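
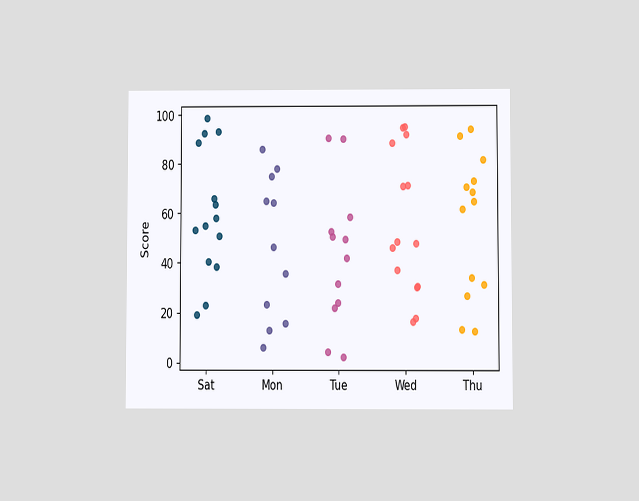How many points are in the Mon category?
The chart is viewed at a slight angle. Counting the markers in the Mon column gives 11.

11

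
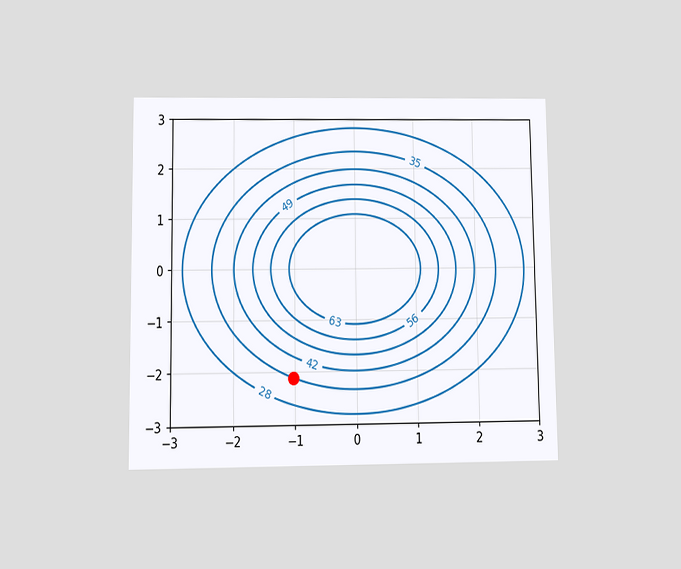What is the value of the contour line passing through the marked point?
35

The chart is viewed at a slight angle. The marked point sits on the contour labelled 35.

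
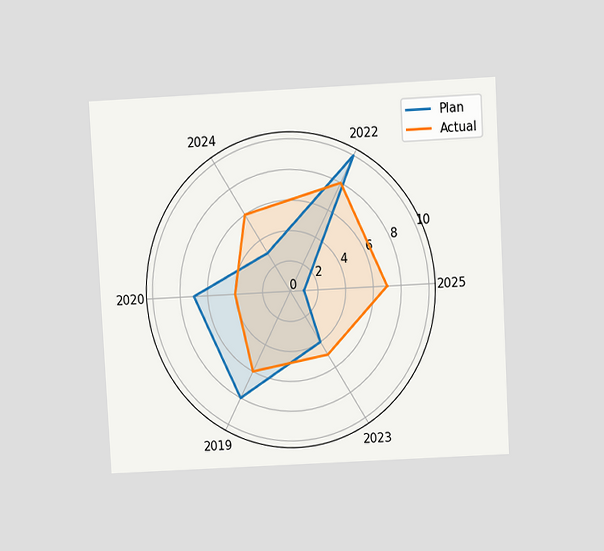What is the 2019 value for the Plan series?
The chart is tilted about 3° counter-clockwise and viewed slightly from above. On the 2019 axis, Plan reaches 8.

8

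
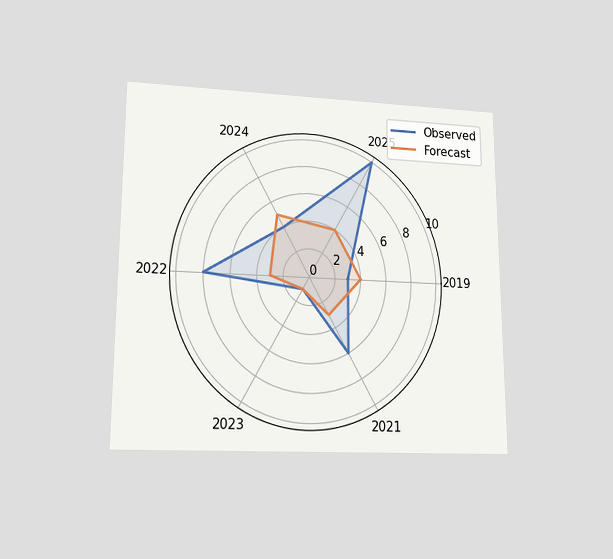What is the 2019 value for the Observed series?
3

The chart is viewed at a slight angle. On the 2019 axis, Observed reaches 3.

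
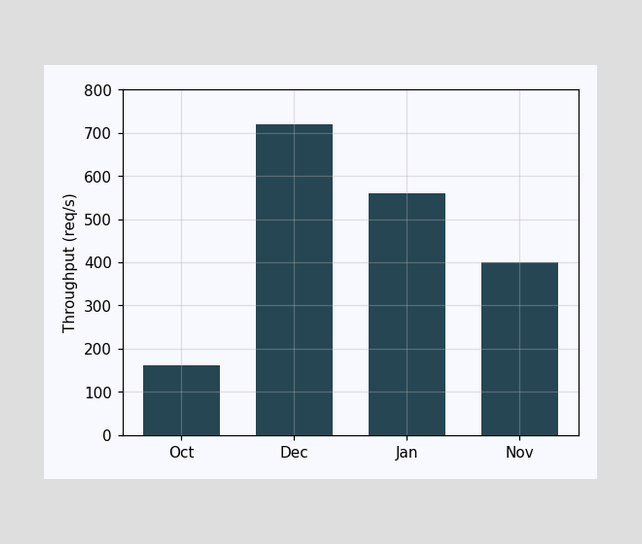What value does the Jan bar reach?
Reading along the chart's y-axis, the Jan bar reaches 560req/s.

560req/s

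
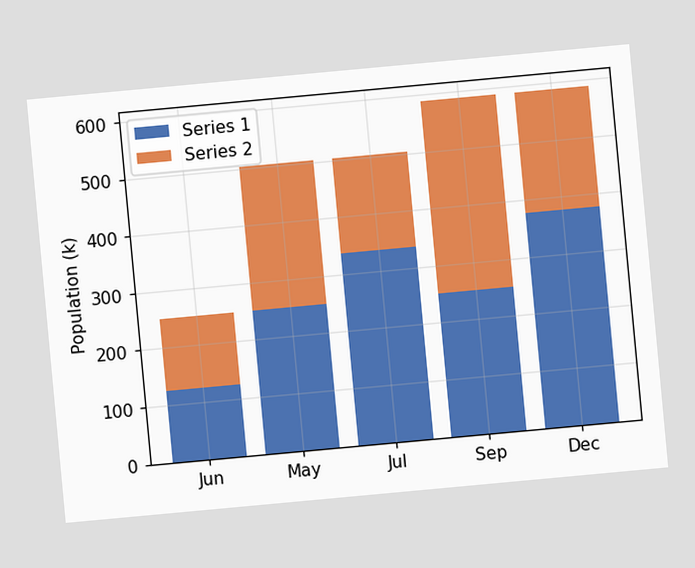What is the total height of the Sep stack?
588k

The chart is tilted about 5° counter-clockwise. The Sep stack's top reaches 588k on the y-axis.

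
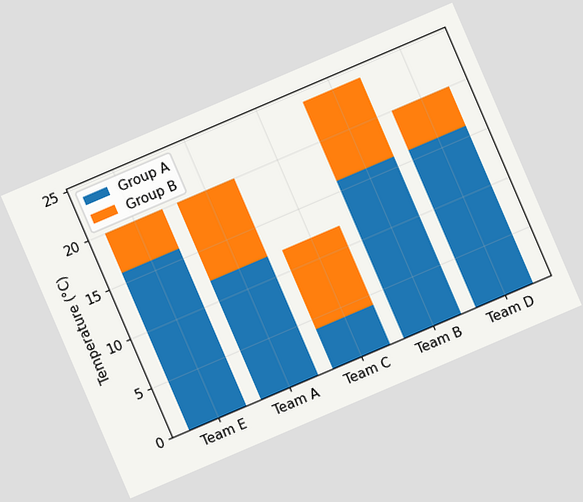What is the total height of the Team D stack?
20°C

The chart is tilted about 23° counter-clockwise. The Team D stack's top reaches 20°C on the y-axis.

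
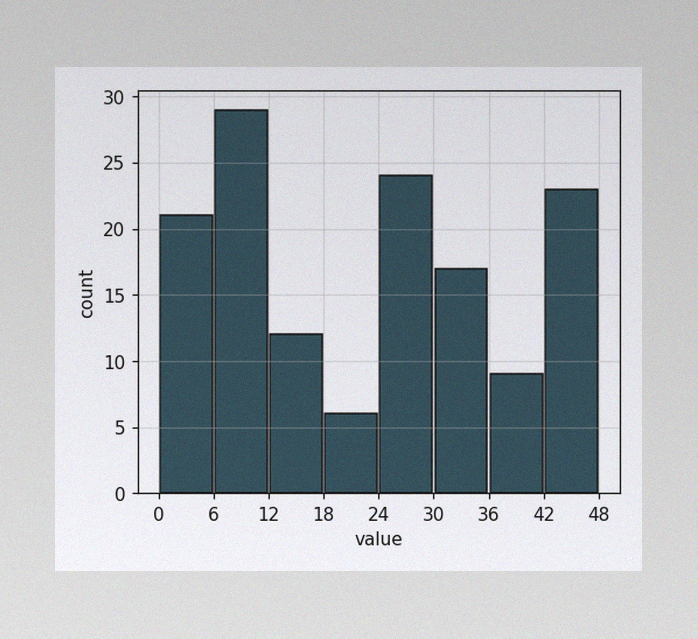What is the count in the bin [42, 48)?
23

The image has some photo noise and uneven lighting. The [42, 48) bin has height 23.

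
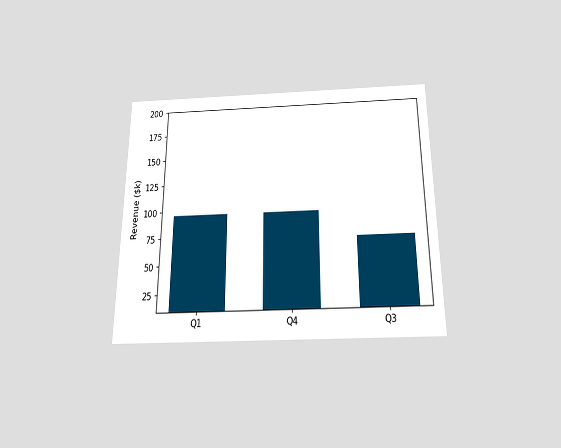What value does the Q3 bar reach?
The chart is viewed slightly from below. Reading along the chart's y-axis, the Q3 bar reaches $72k.

$72k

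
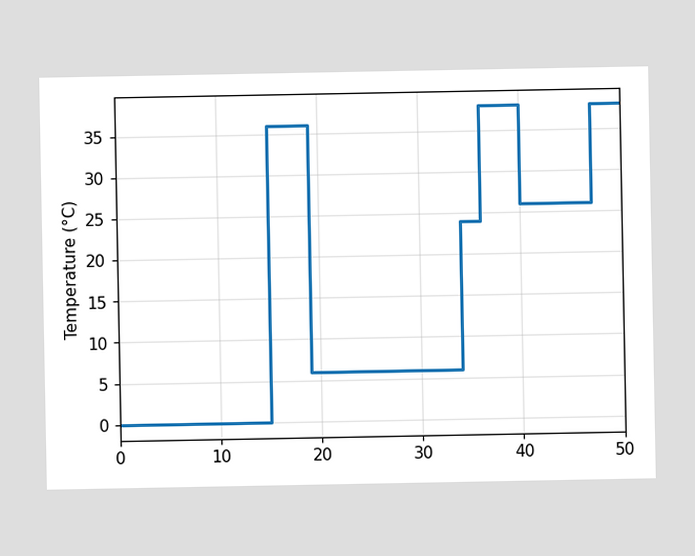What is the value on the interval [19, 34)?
On [19, 34) the step sits at 6°C.

6°C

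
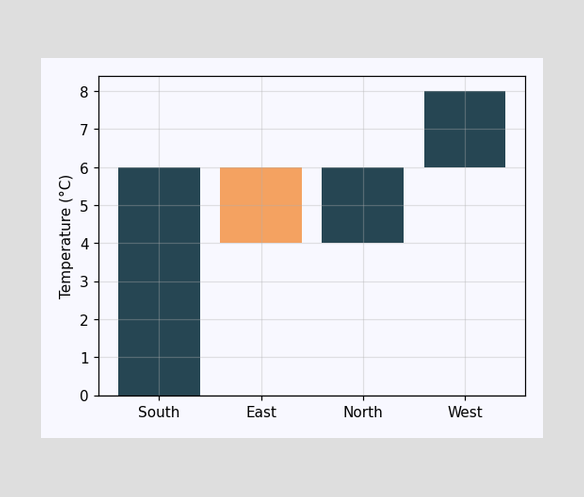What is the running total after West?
After West the running total reaches 8°C.

8°C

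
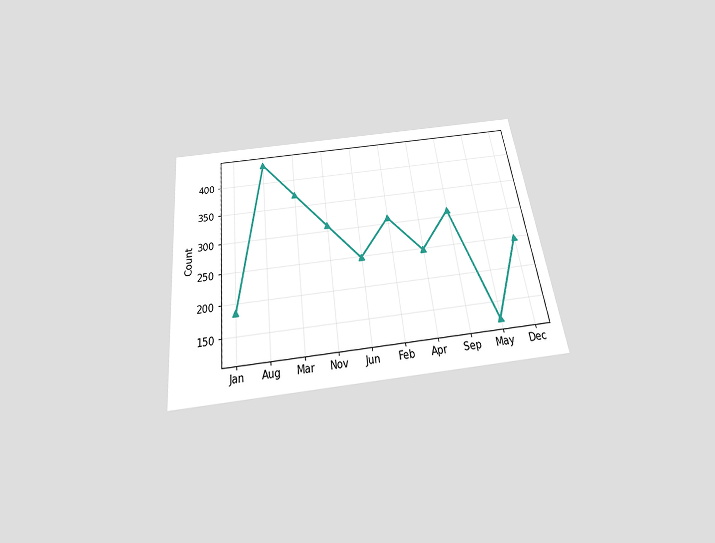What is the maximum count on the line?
434

The chart is tilted about 7° counter-clockwise and viewed slightly from below. The highest point is at Aug, and reading across to the y-axis gives 434.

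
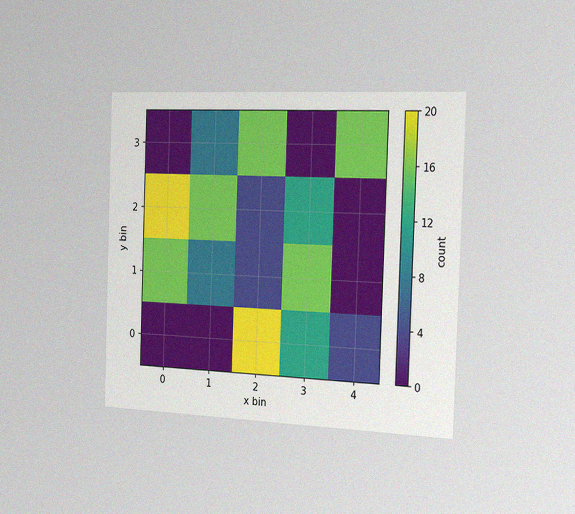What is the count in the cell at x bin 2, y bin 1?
The chart is tilted about 2° clockwise and viewed slightly from the right, with some photo noise. Matching the cell (2, 1) against the colorbar gives 4.

4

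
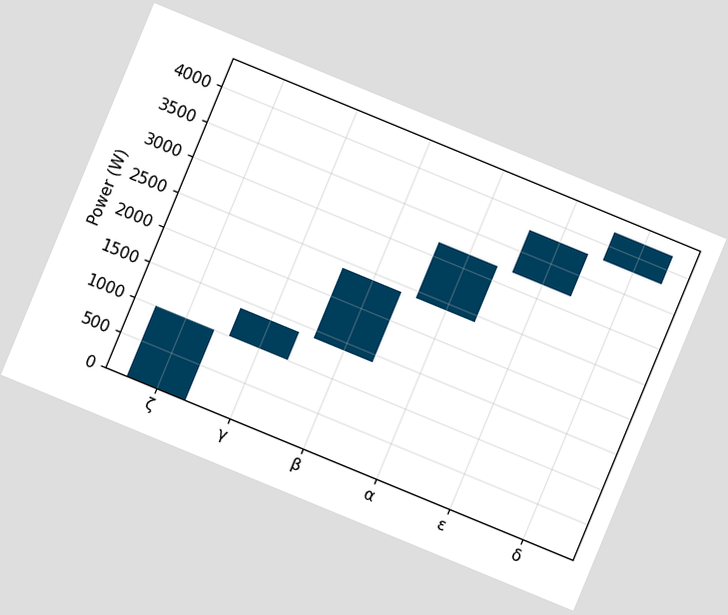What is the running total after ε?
3800W

The chart is tilted about 22° clockwise. After ε the running total reaches 3800W.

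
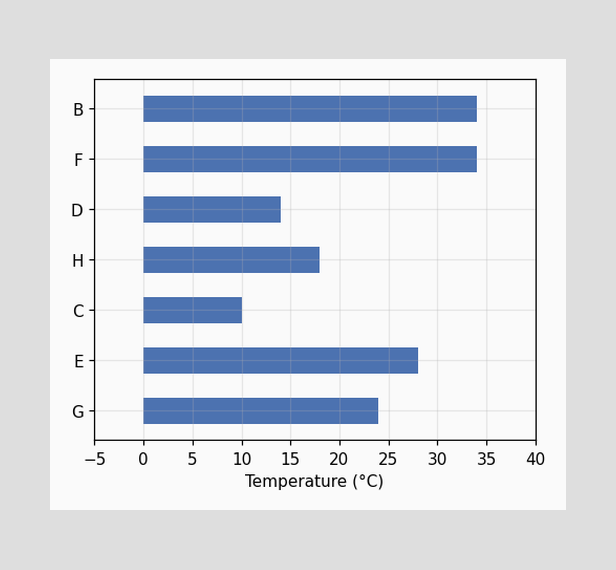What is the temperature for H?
18°C

Reading along the chart's x-axis, the H bar reaches 18°C.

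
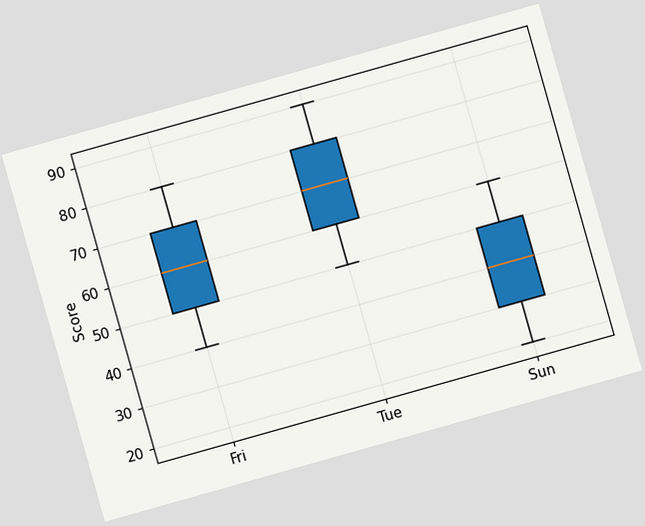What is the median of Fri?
60

The chart is tilted about 16° counter-clockwise. The median line in the Fri box sits at 60.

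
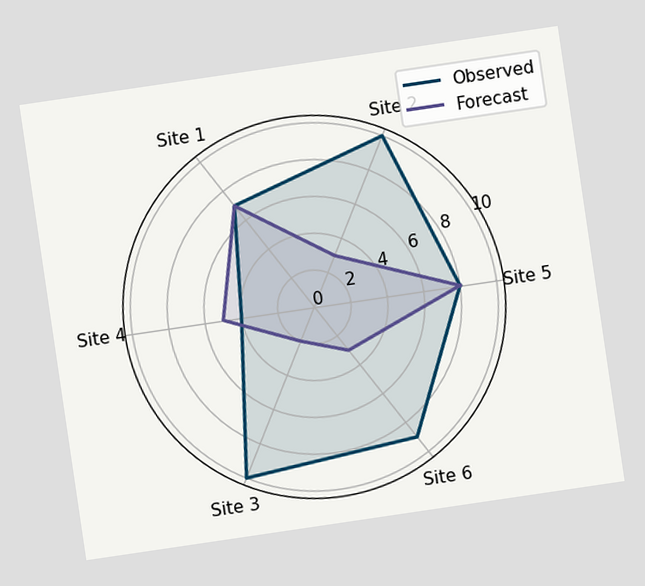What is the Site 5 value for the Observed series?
The chart is tilted about 8° counter-clockwise. On the Site 5 axis, Observed reaches 8.

8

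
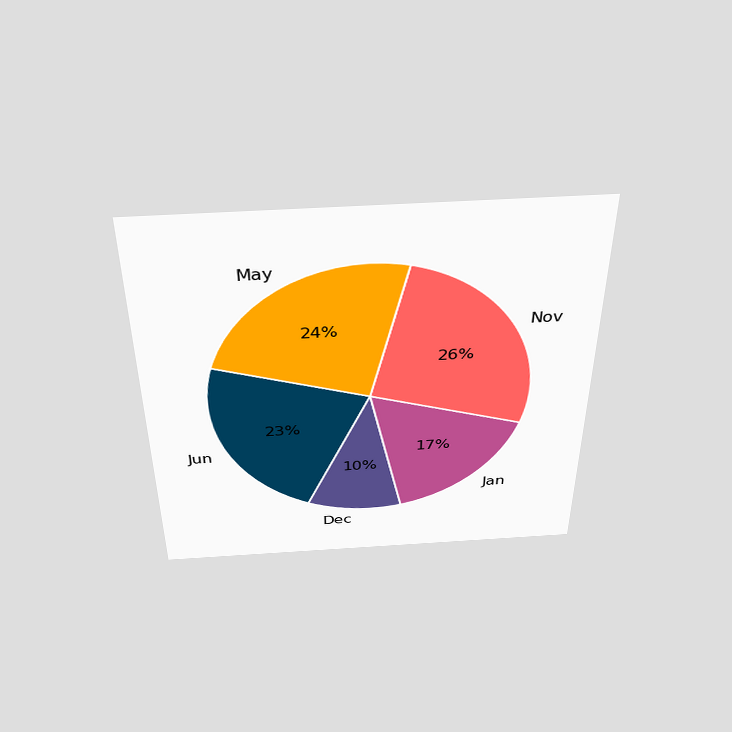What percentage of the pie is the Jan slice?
17%

The chart is viewed slightly from above. The Jan slice takes up 17% of the pie.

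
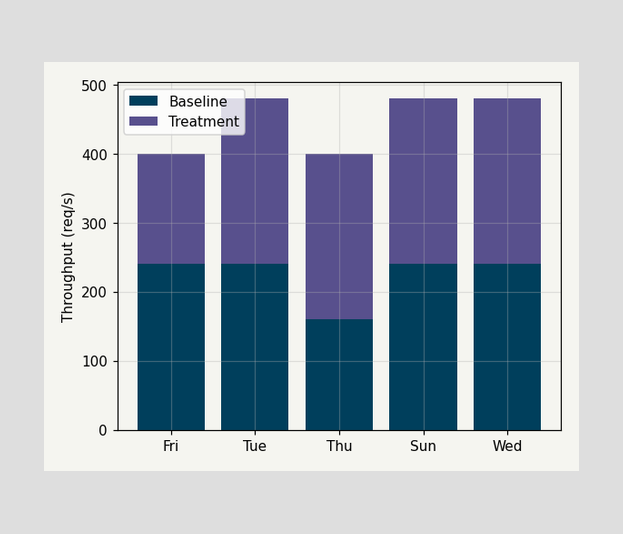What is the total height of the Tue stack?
480req/s

The Tue stack's top reaches 480req/s on the y-axis.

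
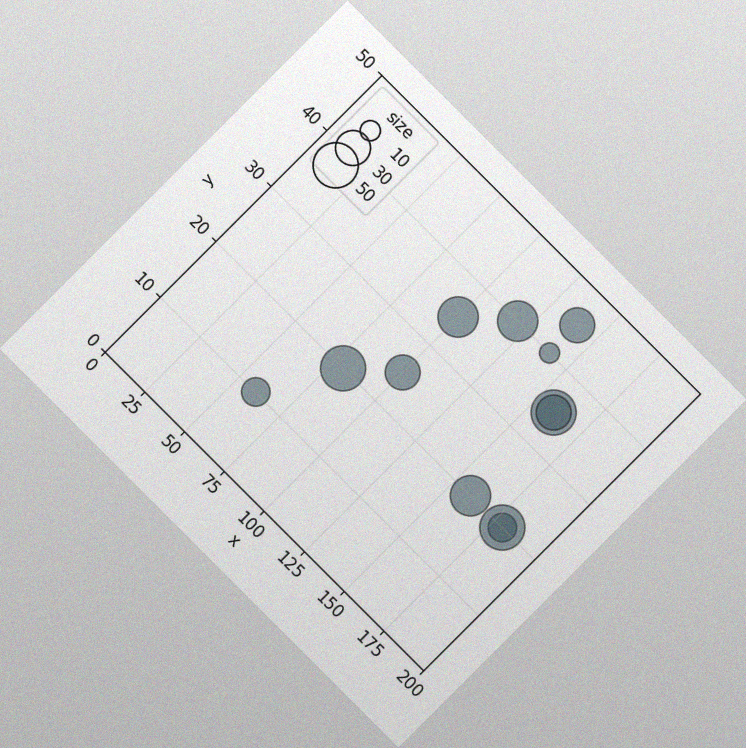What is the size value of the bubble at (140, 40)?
10

The chart is tilted about 45° clockwise, with some photo noise. Matching the bubble at (140, 40) against the size legend gives 10.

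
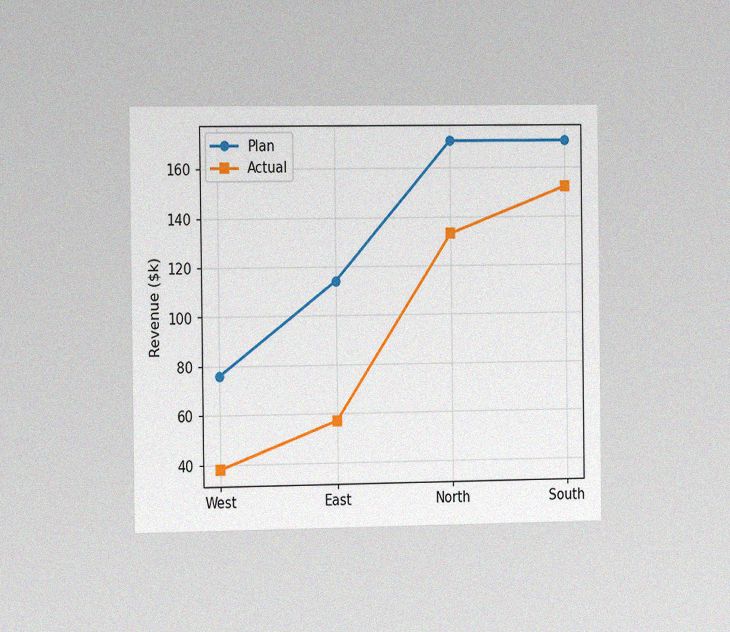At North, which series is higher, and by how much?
The chart is viewed slightly from the left, with some photo noise. At North, Plan sits above the other line by $38k.

Plan, by $38k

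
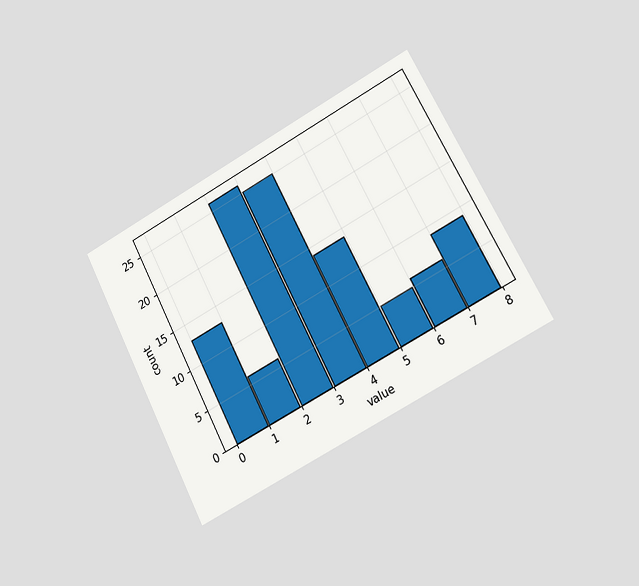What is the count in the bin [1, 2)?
6

The chart is tilted about 28° counter-clockwise and viewed slightly from the right. The [1, 2) bin has height 6.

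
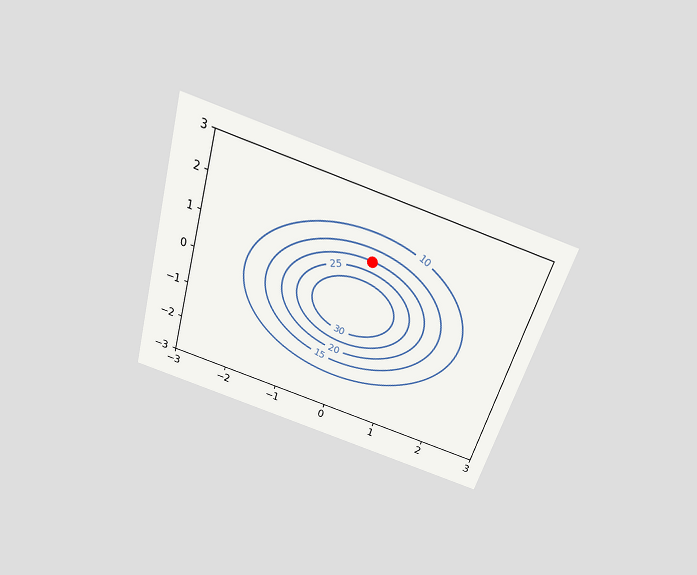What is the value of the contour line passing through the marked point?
20

The chart is tilted about 16° clockwise and viewed slightly from above. The marked point sits on the contour labelled 20.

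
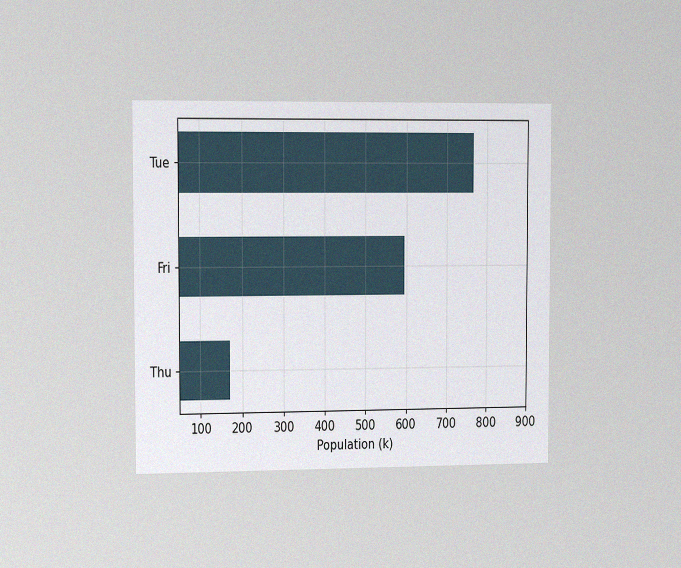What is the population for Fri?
595k

The chart is viewed slightly from the left, with some photo noise. Reading along the chart's x-axis, the Fri bar reaches 595k.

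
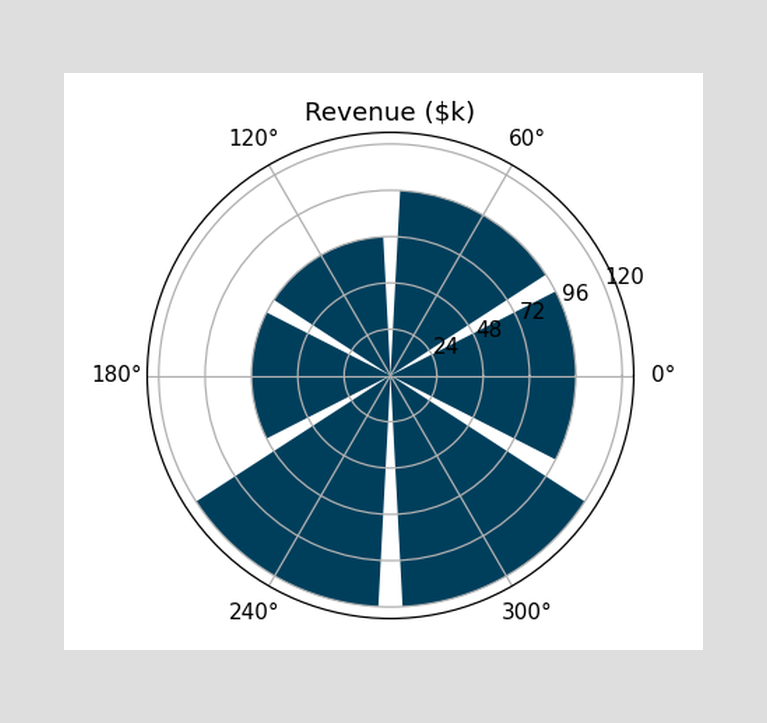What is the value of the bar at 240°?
The bar at 240° reaches $120k on the radial axis.

$120k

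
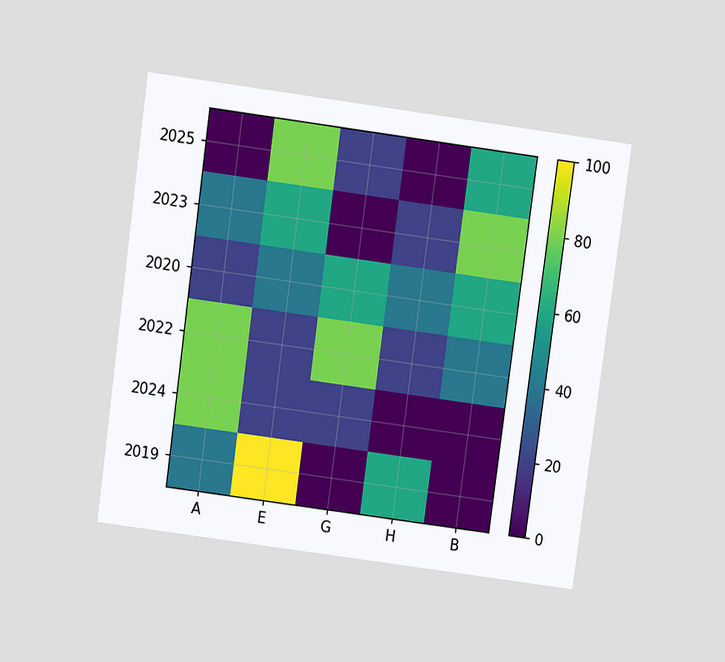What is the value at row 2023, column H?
20

The chart is tilted about 8° clockwise and viewed slightly from above. Matching cell (2023, H) against the colorbar gives 20.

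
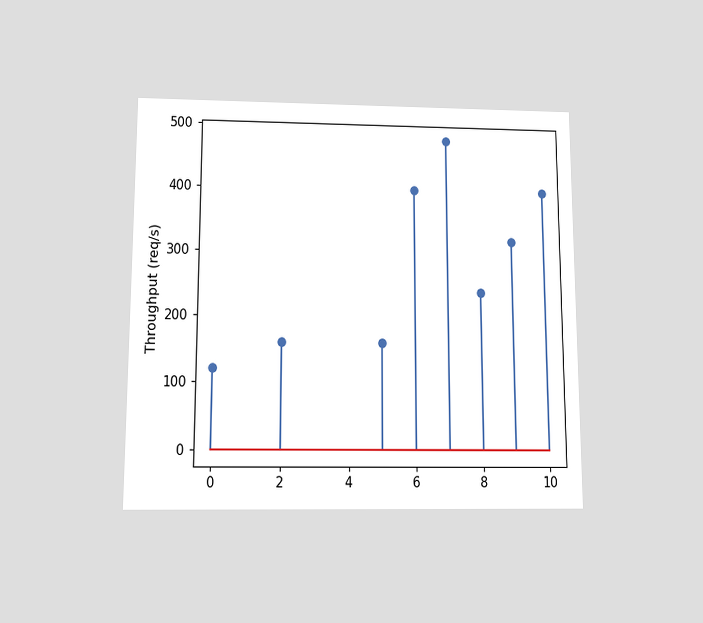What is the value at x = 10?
The chart is viewed slightly from below. The stem at x=10 reaches 400req/s.

400req/s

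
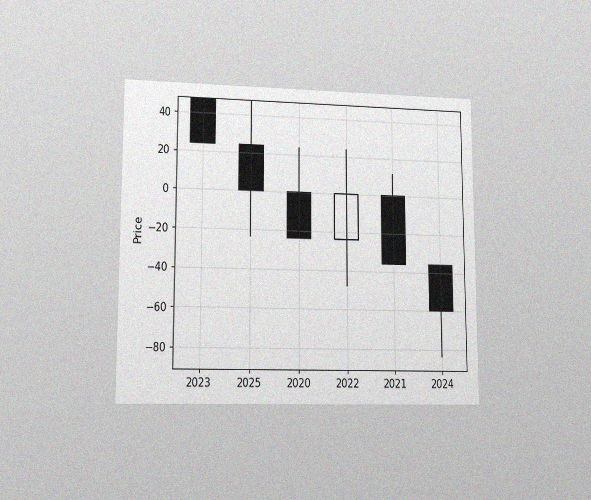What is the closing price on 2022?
0

The chart is viewed at a slight angle, with some photo noise. The 2022 candle closes at 0.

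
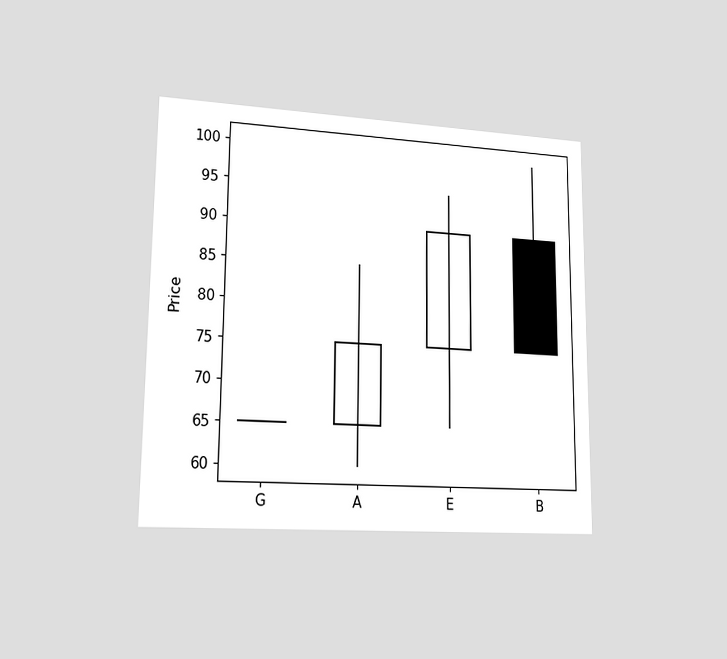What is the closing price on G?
The chart is viewed slightly from the left. The G candle closes at 65.

65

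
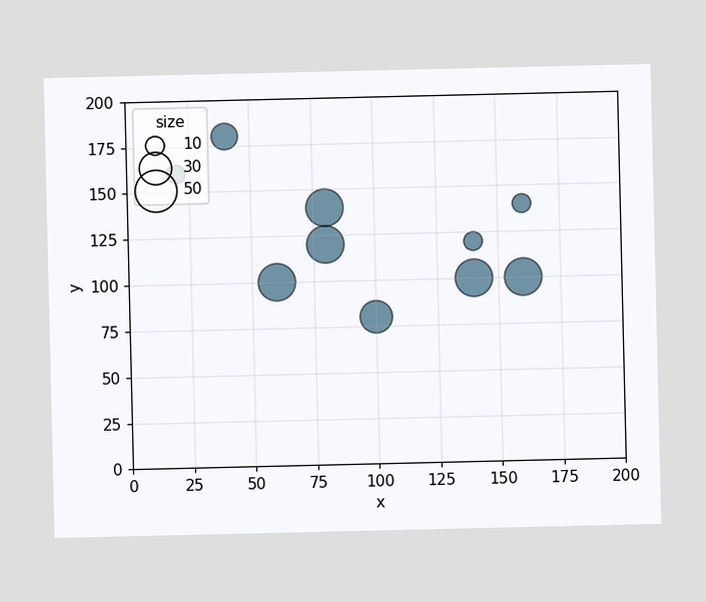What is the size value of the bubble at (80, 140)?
40

Matching the bubble at (80, 140) against the size legend gives 40.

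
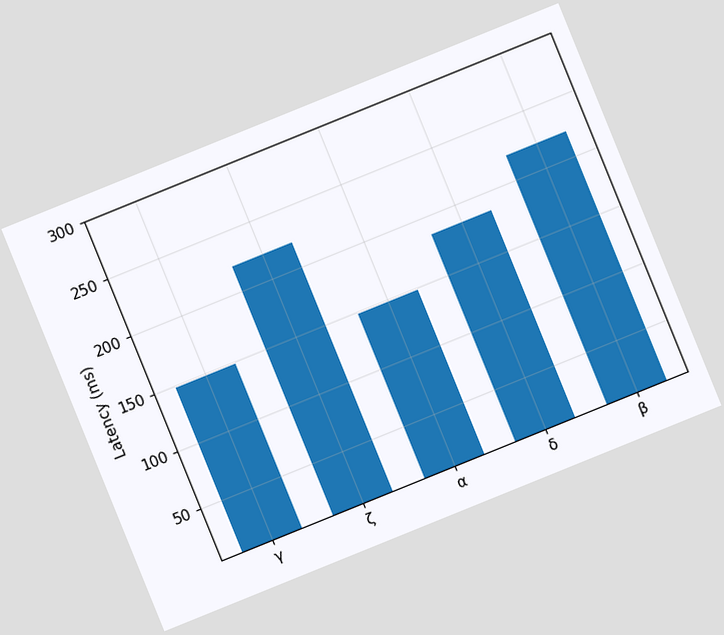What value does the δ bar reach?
The chart is tilted about 22° counter-clockwise. Reading along the chart's y-axis, the δ bar reaches 185ms.

185ms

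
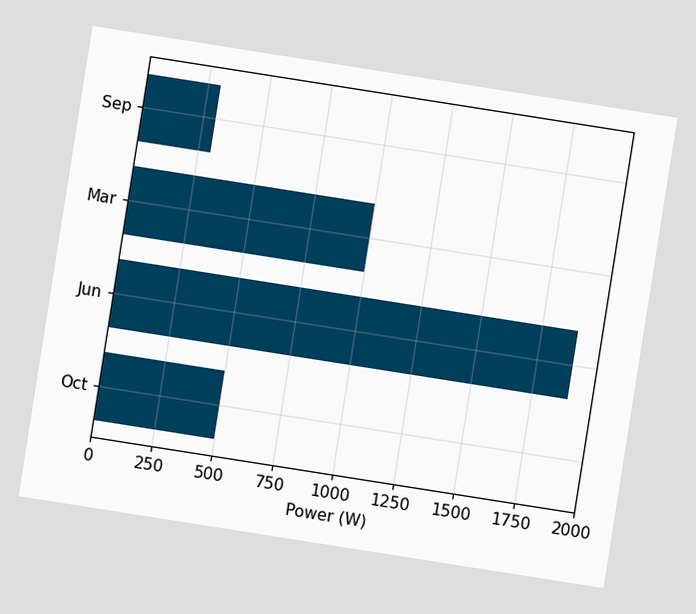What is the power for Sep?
The chart is tilted about 9° clockwise. Reading along the chart's x-axis, the Sep bar reaches 300W.

300W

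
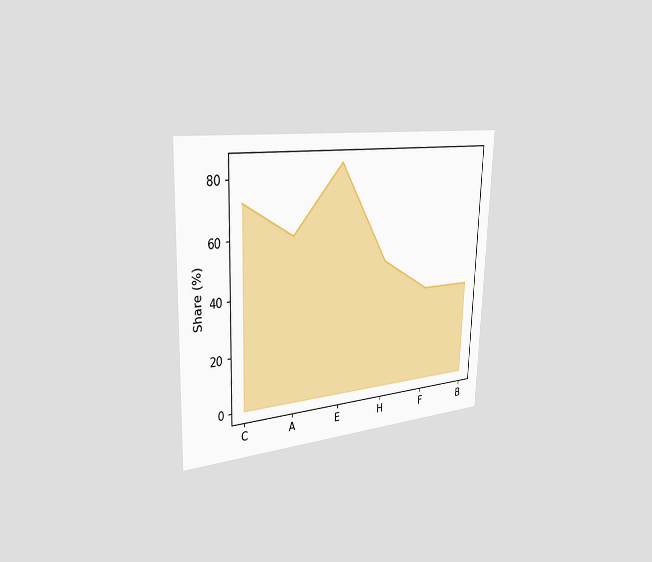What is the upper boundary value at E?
The chart is tilted about 2° clockwise and viewed slightly from the left. At E the upper boundary is at 84%.

84%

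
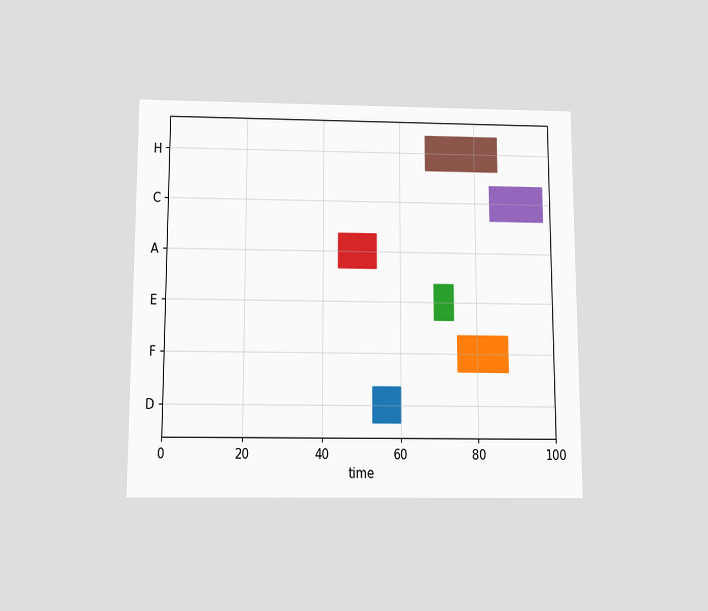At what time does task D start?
The chart is viewed slightly from below. The D bar begins at t=53.

53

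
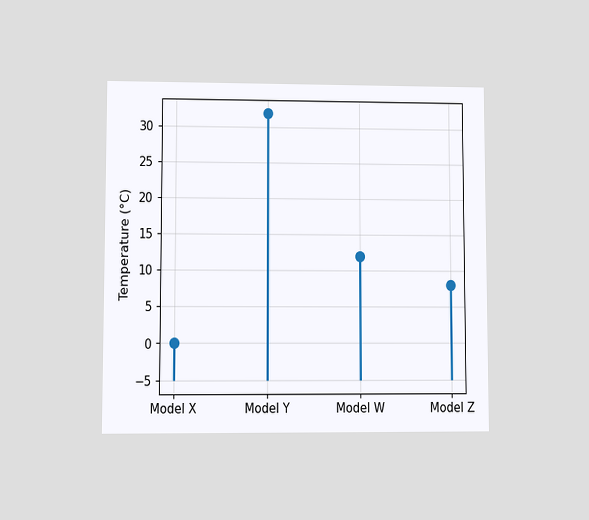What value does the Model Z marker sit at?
8°C

The chart is viewed at a slight angle. The Model Z marker sits at 8°C.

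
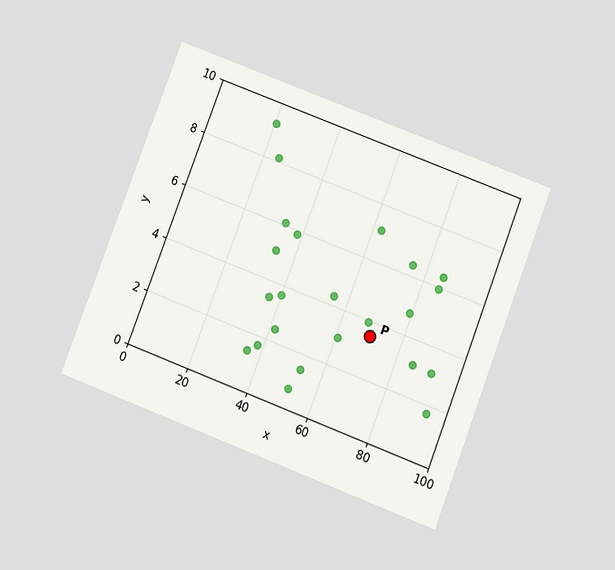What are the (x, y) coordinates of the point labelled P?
The chart is tilted about 21° clockwise and viewed at a slight angle. Following the gridlines from P to each axis, P sits at (70, 3.5).

(70, 3.5)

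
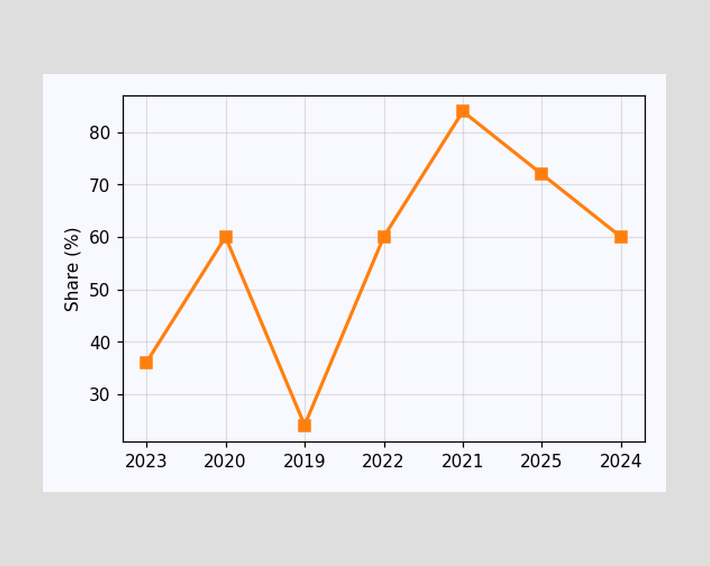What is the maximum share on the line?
The highest point is at 2021, and reading across to the y-axis gives 84%.

84%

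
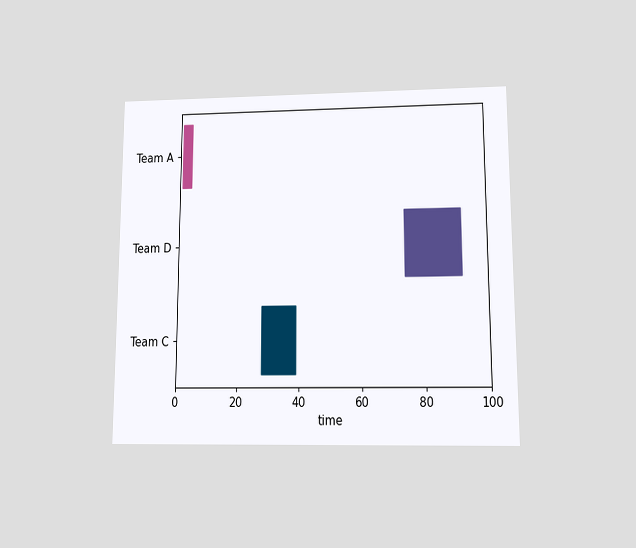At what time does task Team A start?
1

The chart is viewed at a slight angle. The Team A bar begins at t=1.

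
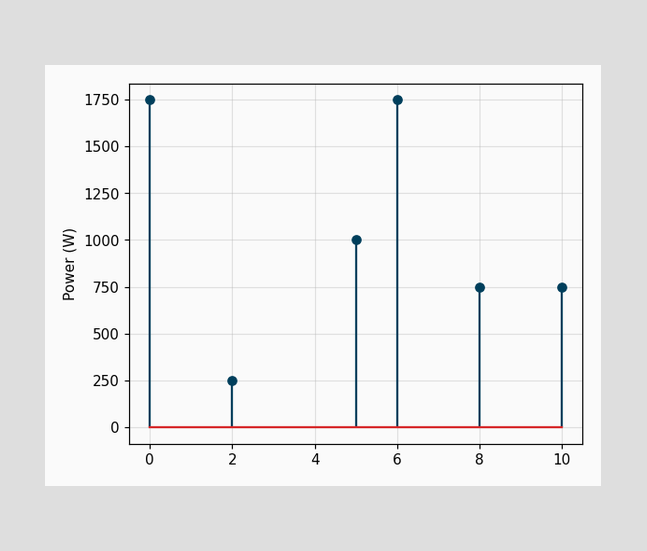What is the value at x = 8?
The stem at x=8 reaches 750W.

750W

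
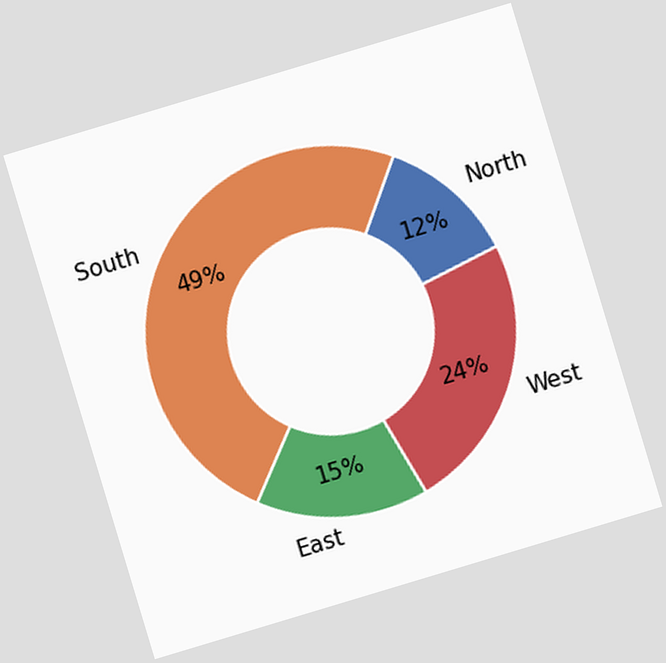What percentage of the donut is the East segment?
The chart is tilted about 17° counter-clockwise. The East segment takes up 15% of the ring.

15%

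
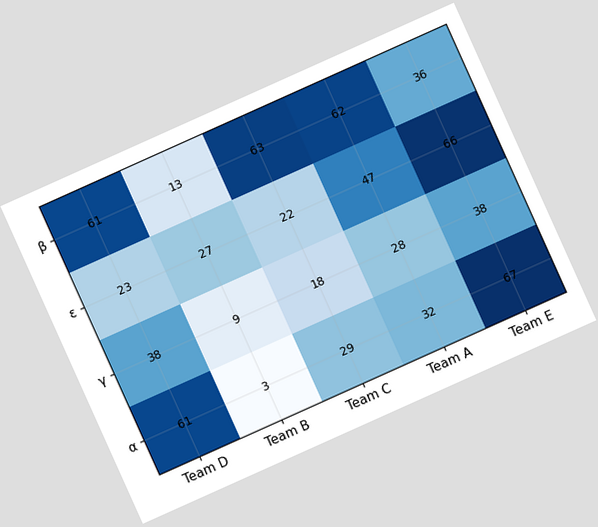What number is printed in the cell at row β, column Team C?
The chart is tilted about 24° counter-clockwise. The (β, Team C) cell reads 63.

63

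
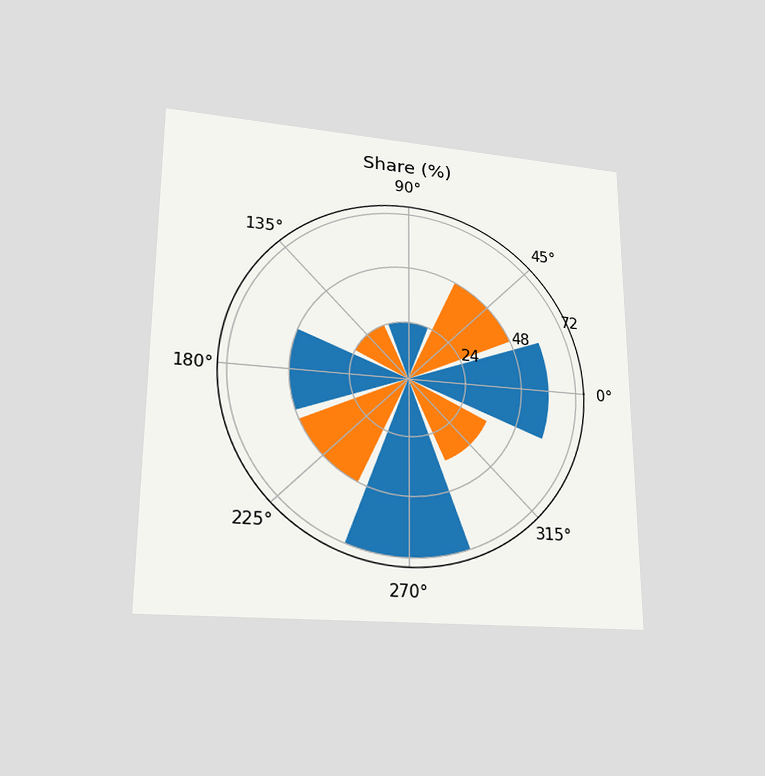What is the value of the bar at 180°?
48%

The chart is viewed at a slight angle. The bar at 180° reaches 48% on the radial axis.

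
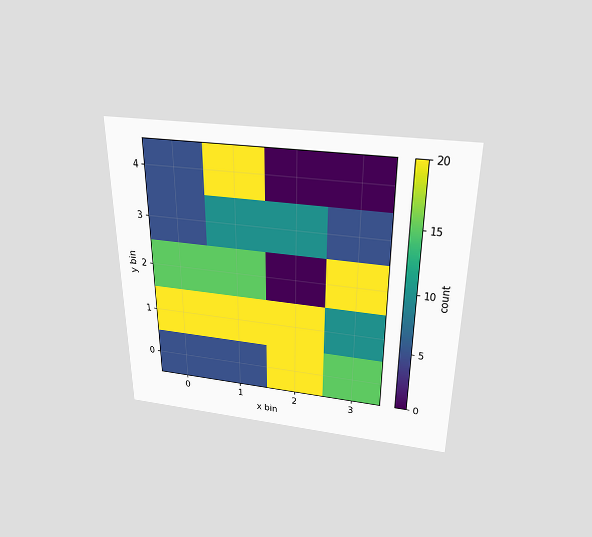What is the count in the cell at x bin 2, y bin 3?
The chart is viewed slightly from above. Matching the cell (2, 3) against the colorbar gives 10.

10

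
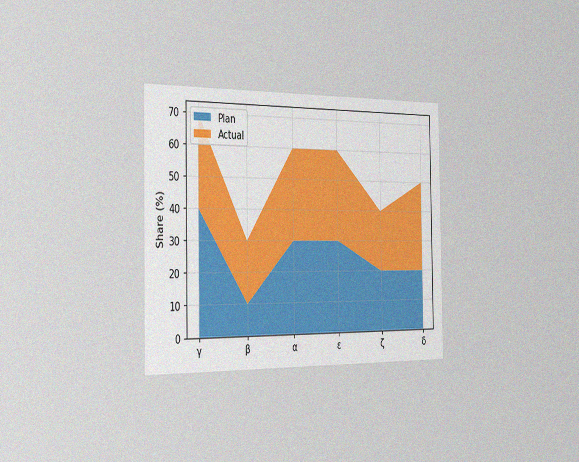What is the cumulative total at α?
The chart is viewed slightly from the left, with some photo noise. The stacked total at α reaches 60%.

60%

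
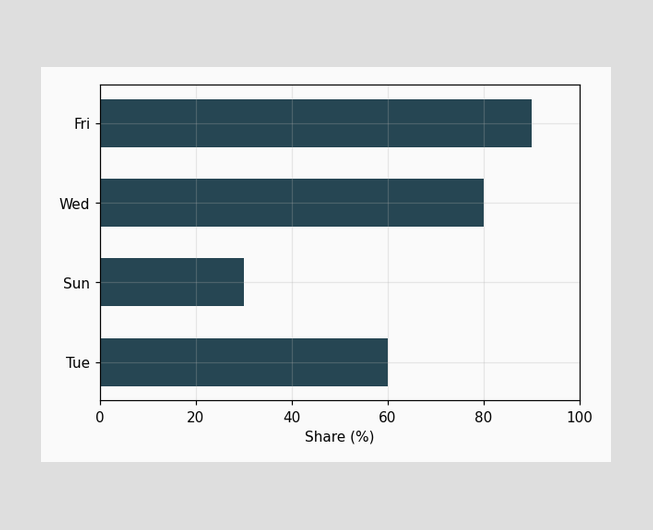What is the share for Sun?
30%

Reading along the chart's x-axis, the Sun bar reaches 30%.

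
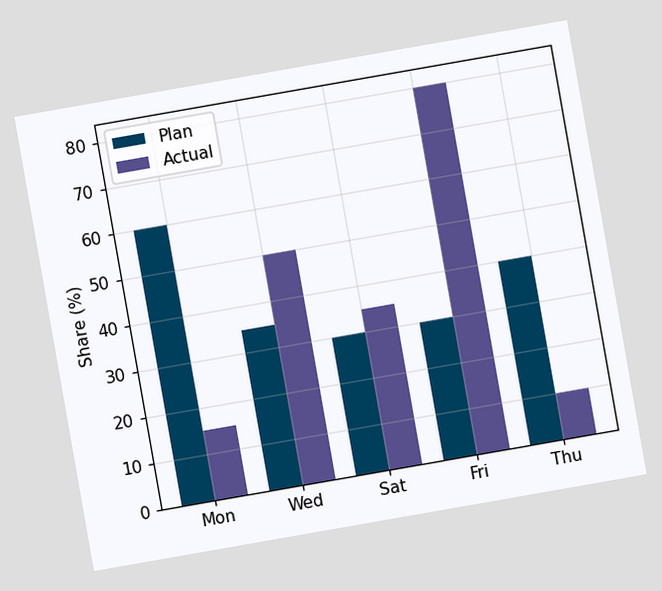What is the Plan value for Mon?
The chart is tilted about 10° counter-clockwise. The Plan bar at Mon reaches 60% on the y-axis.

60%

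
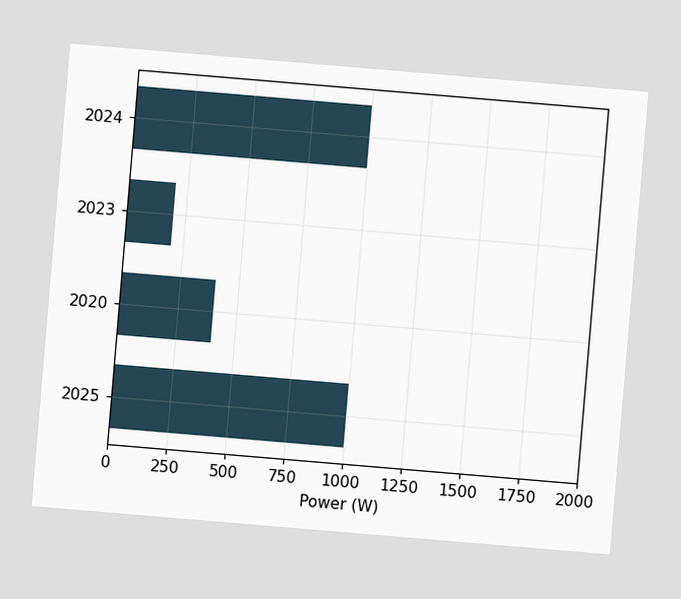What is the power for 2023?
The chart is tilted about 5° clockwise. Reading along the chart's x-axis, the 2023 bar reaches 200W.

200W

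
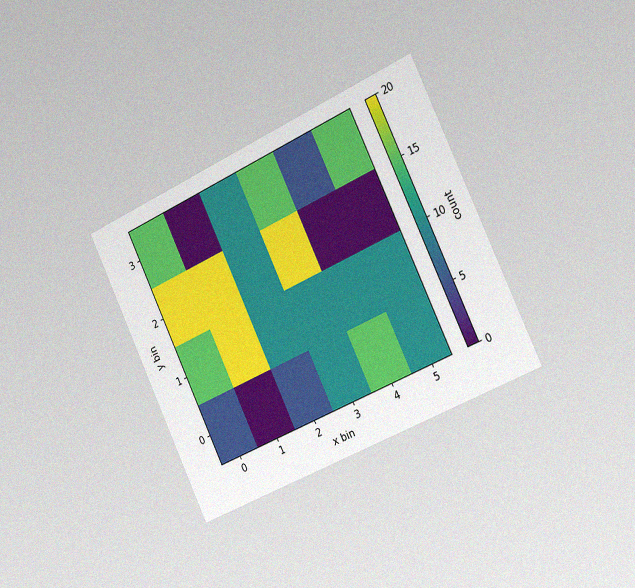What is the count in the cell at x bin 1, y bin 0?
0

The chart is tilted about 25° counter-clockwise and viewed slightly from the right, with some photo noise. Matching the cell (1, 0) against the colorbar gives 0.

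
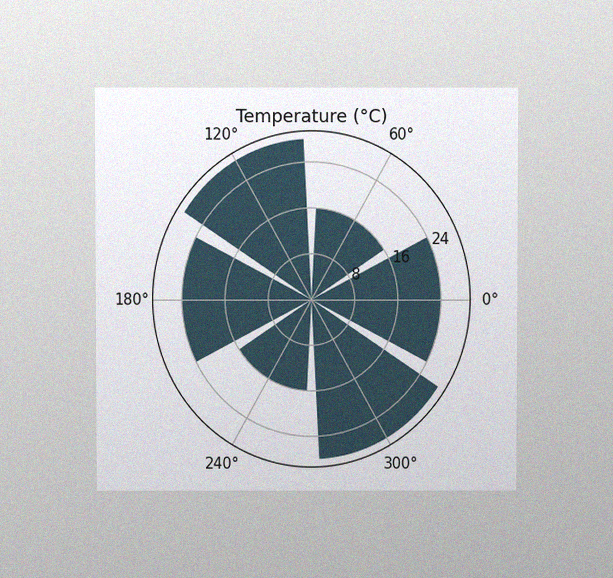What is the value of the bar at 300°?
The chart is viewed at a slight angle, with some photo noise. The bar at 300° reaches 28°C on the radial axis.

28°C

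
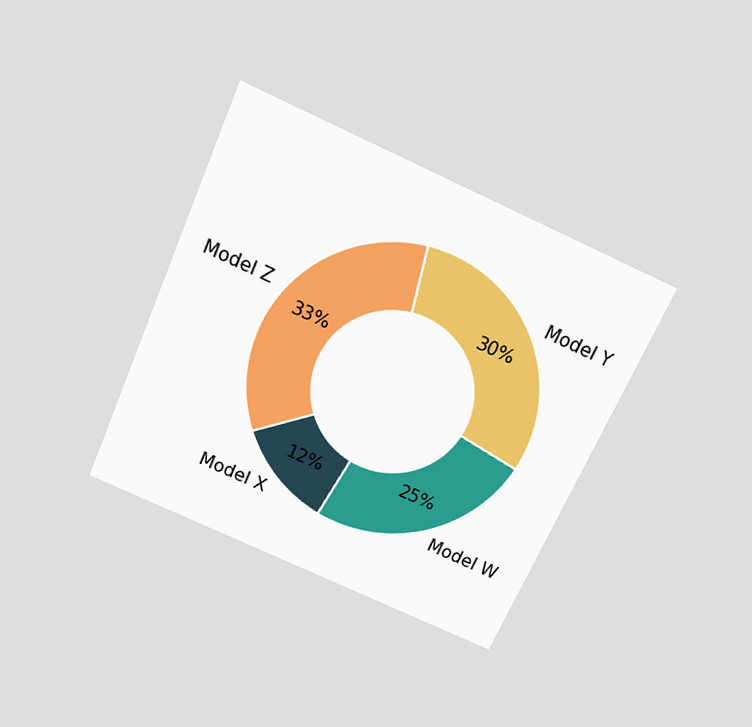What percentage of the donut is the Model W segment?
The chart is tilted about 24° clockwise and viewed slightly from above. The Model W segment takes up 25% of the ring.

25%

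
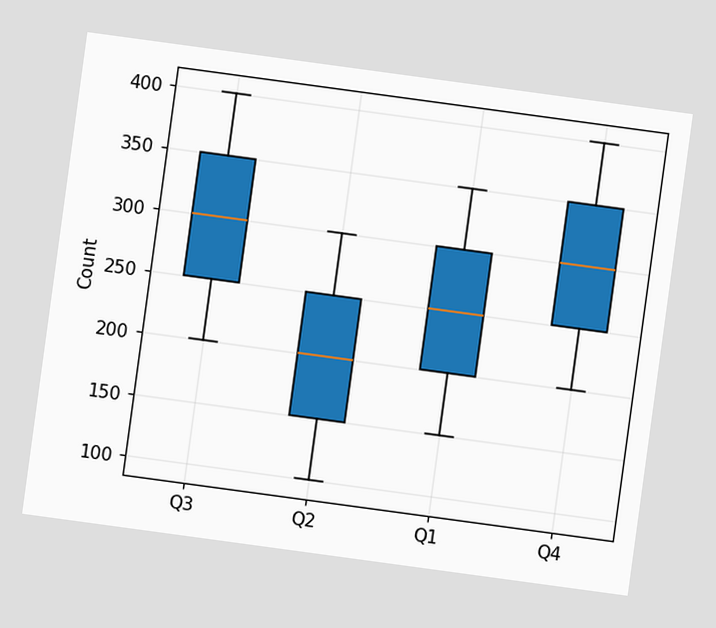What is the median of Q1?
250

The chart is tilted about 8° clockwise. The median line in the Q1 box sits at 250.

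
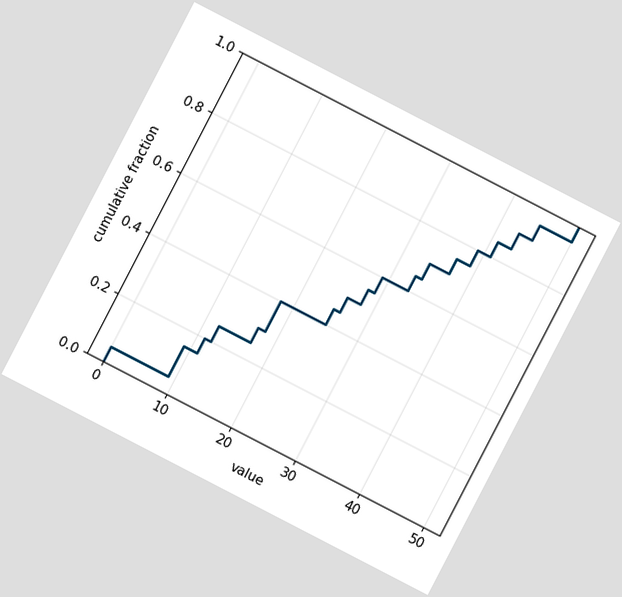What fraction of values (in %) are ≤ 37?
The chart is tilted about 27° clockwise. At x=37 the ECDF step is at 75%.

75%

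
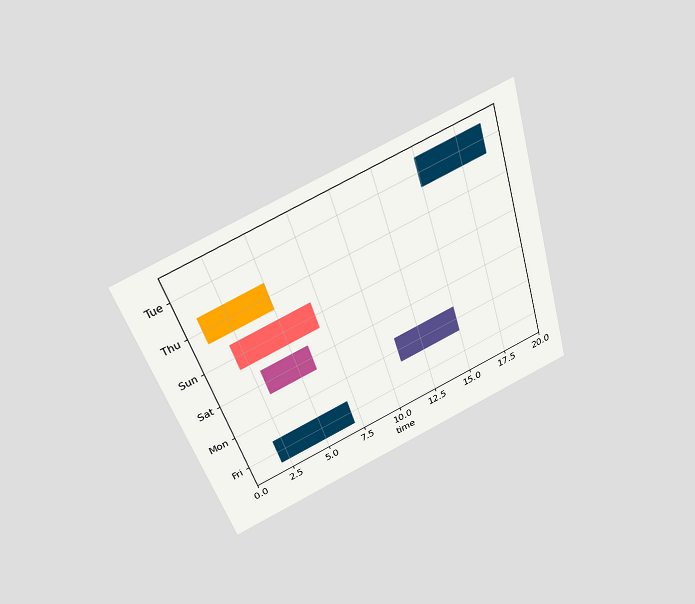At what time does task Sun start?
2

The chart is tilted about 18° counter-clockwise and viewed slightly from above. The Sun bar begins at t=2.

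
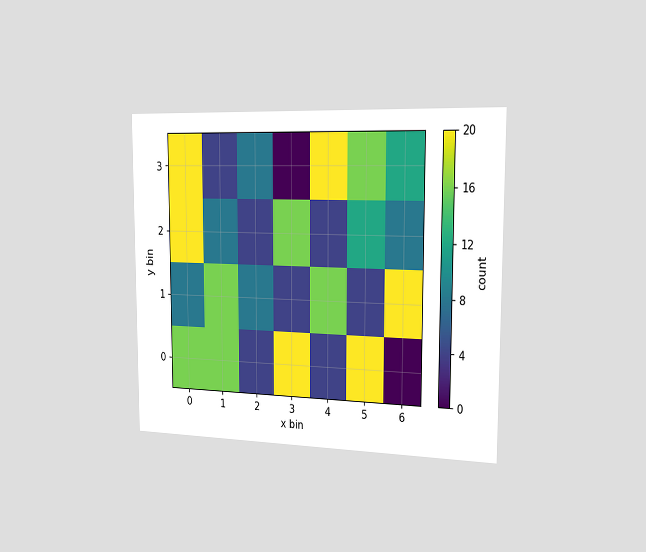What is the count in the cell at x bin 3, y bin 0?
20

The chart is viewed slightly from the right. Matching the cell (3, 0) against the colorbar gives 20.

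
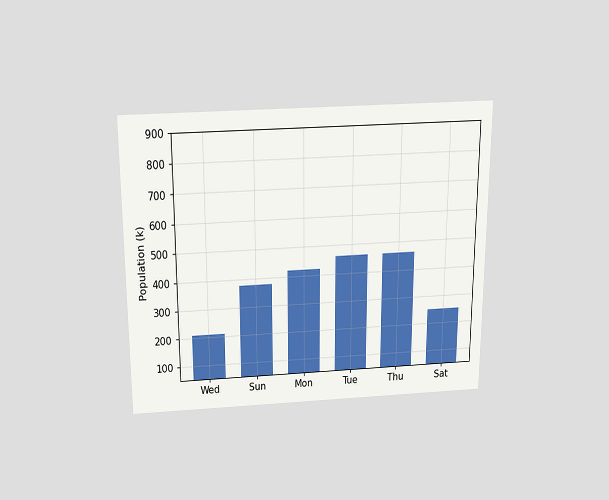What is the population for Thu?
462k

The chart is viewed slightly from above. Reading along the chart's y-axis, the Thu bar reaches 462k.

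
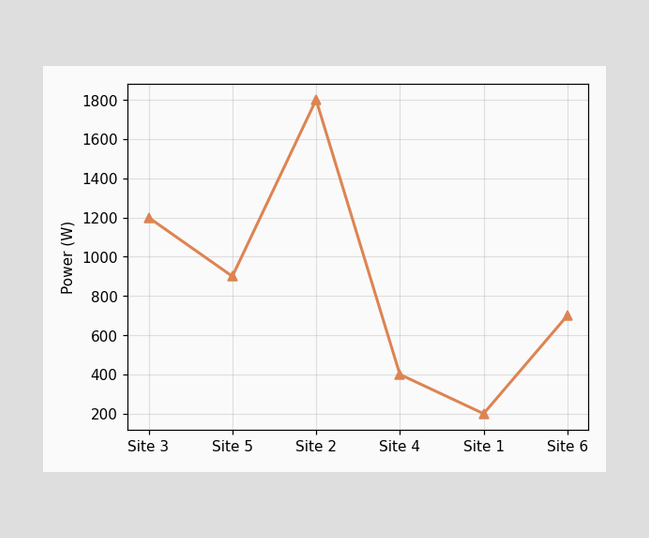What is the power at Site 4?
At Site 4, the line is at 400W.

400W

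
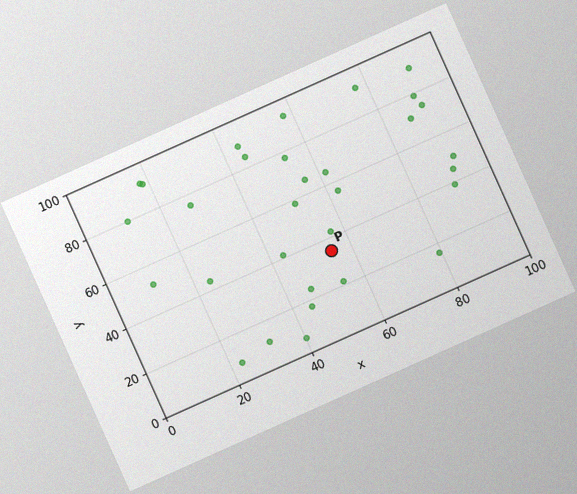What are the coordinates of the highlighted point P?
(55, 35)

The chart is tilted about 24° counter-clockwise, with some photo noise. Following the gridlines from P to each axis, P sits at (55, 35).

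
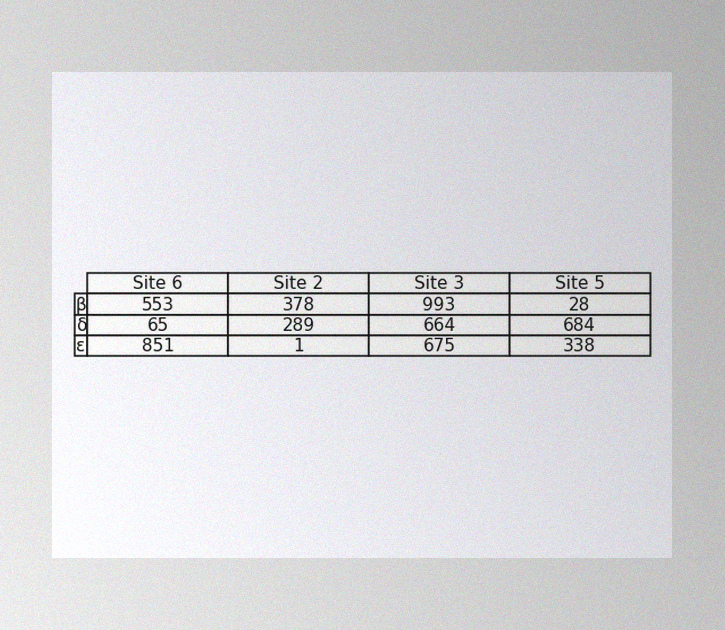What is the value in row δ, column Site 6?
The image has some photo noise and uneven lighting. The (δ, Site 6) cell reads 65.

65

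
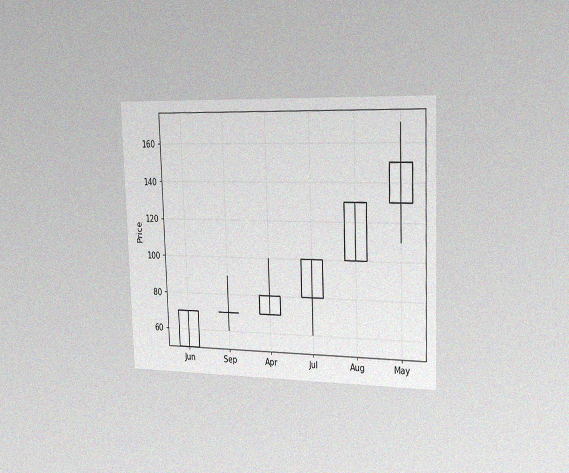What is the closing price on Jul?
100

The chart is tilted about 2° counter-clockwise and viewed slightly from the right, with some photo noise. The Jul candle closes at 100.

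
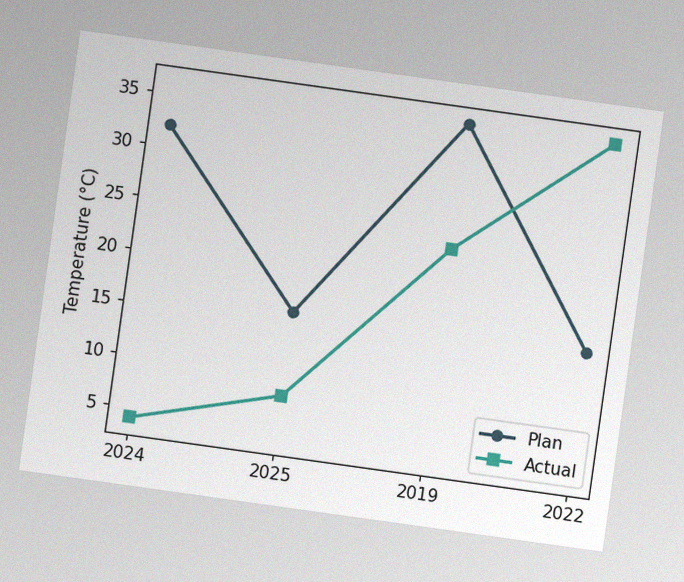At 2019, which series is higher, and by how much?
Plan, by 12°C

The chart is tilted about 8° clockwise, with some photo noise. At 2019, Plan sits above the other line by 12°C.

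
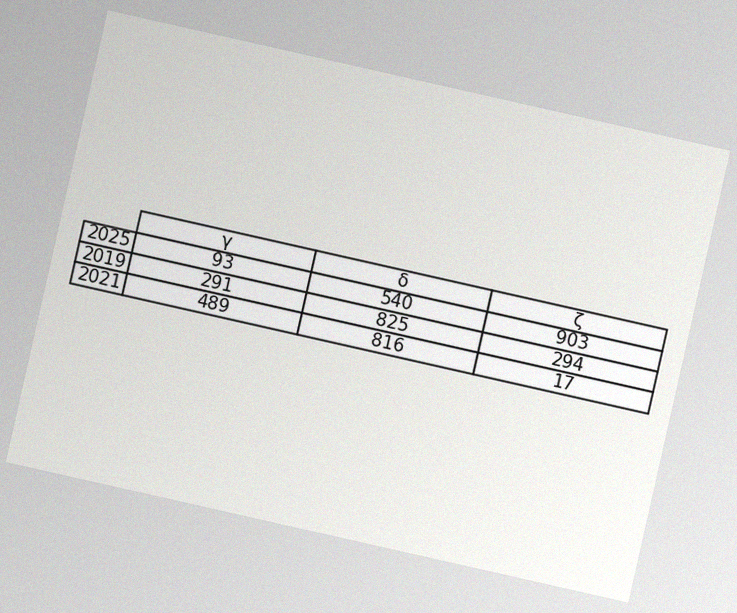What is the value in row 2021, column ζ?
The chart is tilted about 13° clockwise, with some photo noise. The (2021, ζ) cell reads 17.

17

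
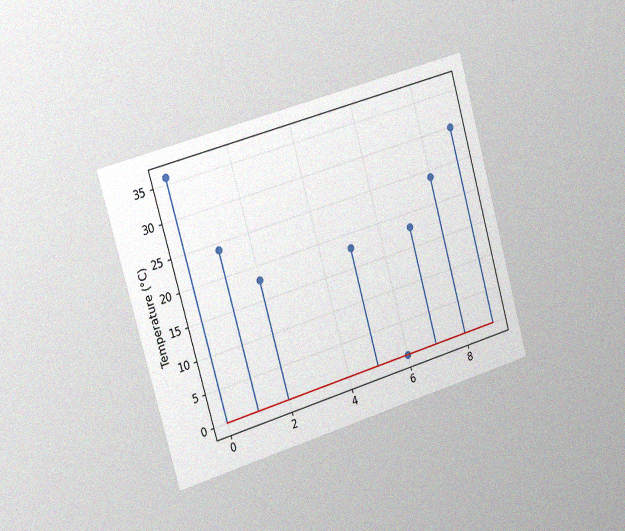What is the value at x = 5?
The chart is tilted about 16° counter-clockwise and viewed slightly from the left, with some photo noise. The stem at x=5 reaches 18°C.

18°C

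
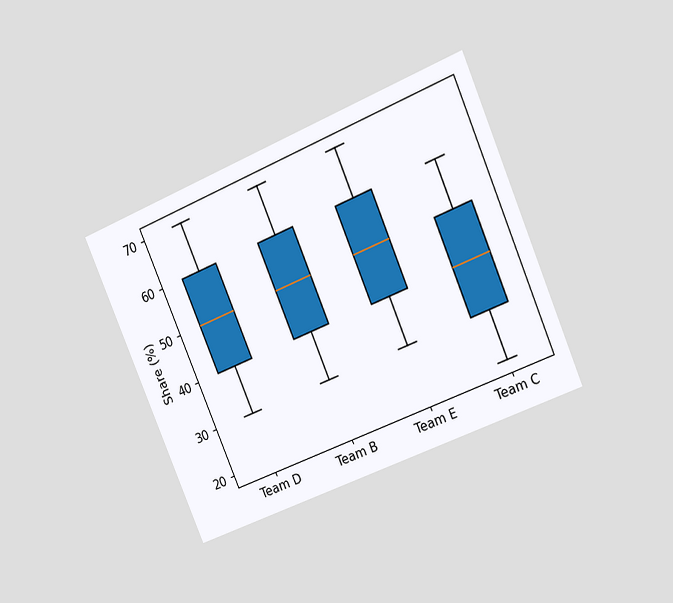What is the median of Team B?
The chart is tilted about 23° counter-clockwise and viewed at a slight angle. The median line in the Team B box sits at 50%.

50%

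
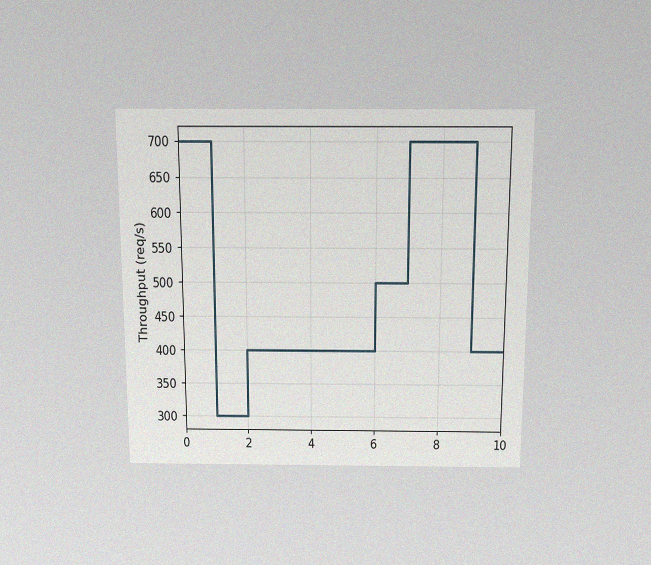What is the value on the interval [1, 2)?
The chart is viewed slightly from above, with some photo noise. On [1, 2) the step sits at 300req/s.

300req/s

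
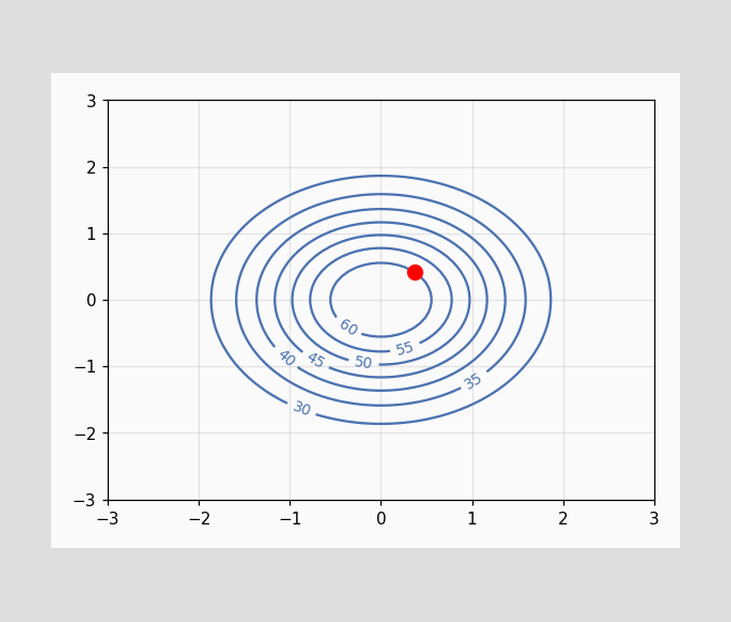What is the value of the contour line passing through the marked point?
60

The marked point sits on the contour labelled 60.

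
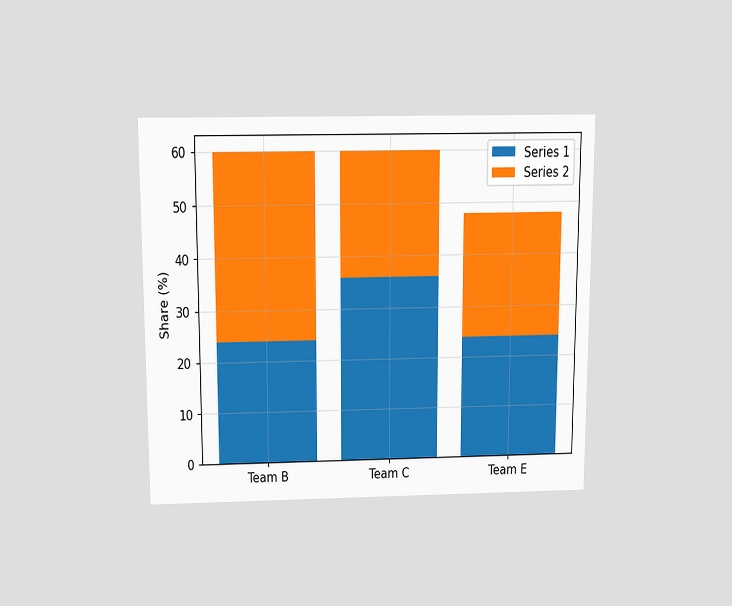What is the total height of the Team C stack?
The chart is viewed slightly from above. The Team C stack's top reaches 60% on the y-axis.

60%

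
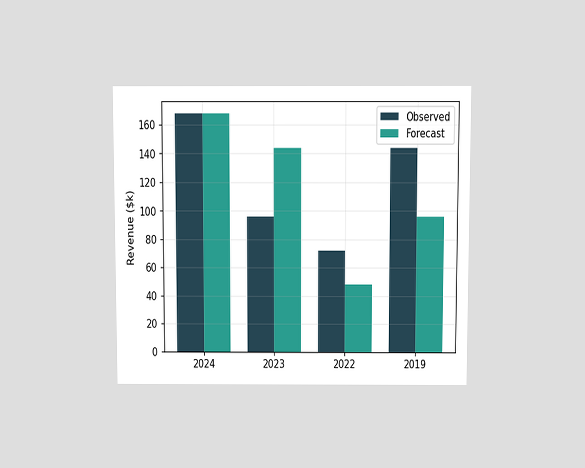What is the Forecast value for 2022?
The chart is viewed slightly from above. The Forecast bar at 2022 reaches $48k on the y-axis.

$48k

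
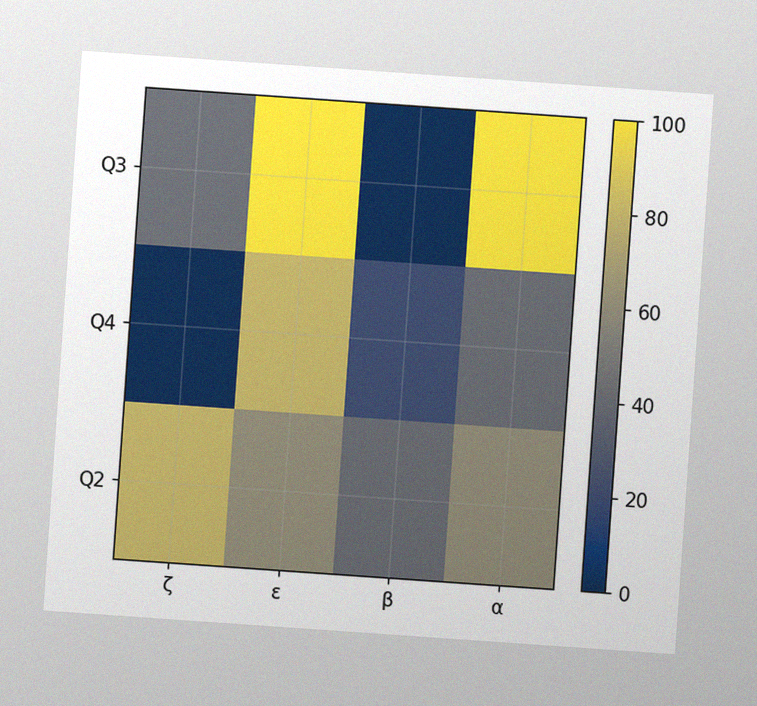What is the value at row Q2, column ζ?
80

The chart is tilted about 4° clockwise, with some photo noise. Matching cell (Q2, ζ) against the colorbar gives 80.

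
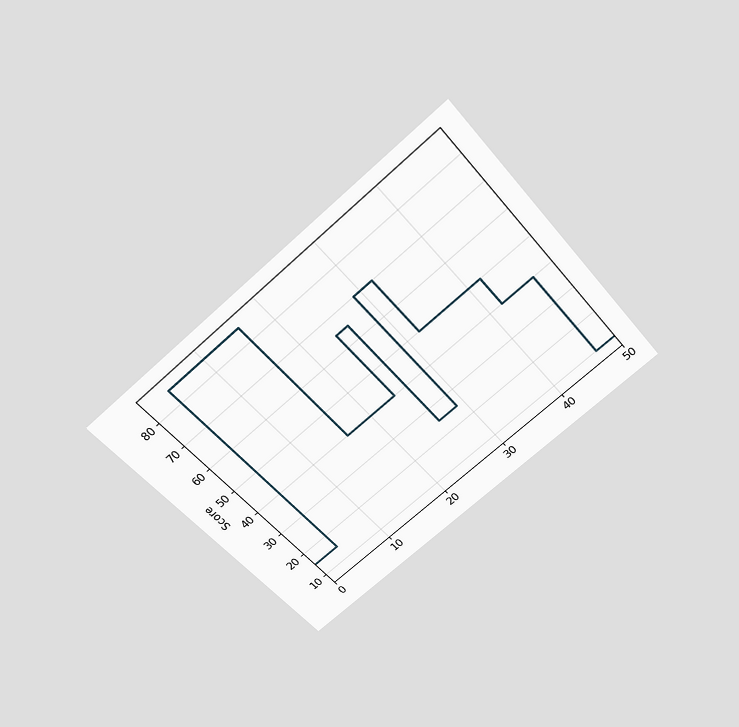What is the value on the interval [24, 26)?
The chart is tilted about 41° counter-clockwise and viewed slightly from above. On [24, 26) the step sits at 65.

65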